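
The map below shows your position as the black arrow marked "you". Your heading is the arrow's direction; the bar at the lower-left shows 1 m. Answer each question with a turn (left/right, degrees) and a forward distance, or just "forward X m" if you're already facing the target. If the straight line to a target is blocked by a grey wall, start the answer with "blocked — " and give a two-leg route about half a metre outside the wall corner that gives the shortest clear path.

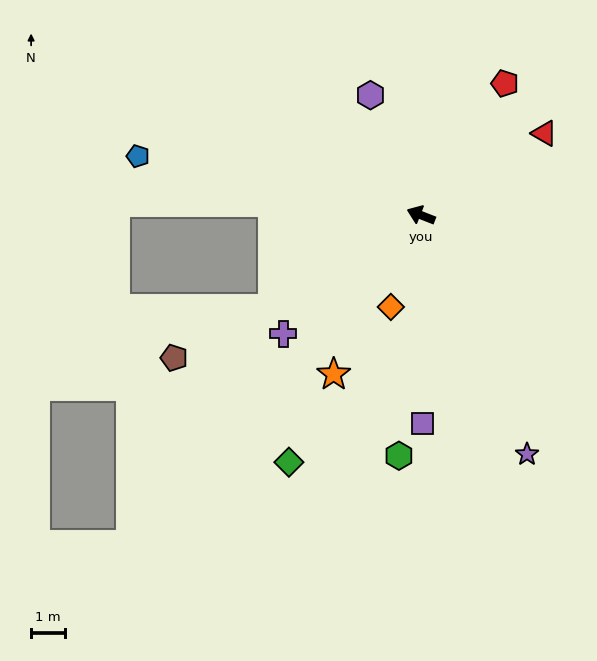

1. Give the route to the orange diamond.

turn left 93°, forward 2.8 m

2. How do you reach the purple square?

turn left 112°, forward 6.1 m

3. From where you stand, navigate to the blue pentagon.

turn left 10°, forward 8.5 m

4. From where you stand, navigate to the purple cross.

turn left 62°, forward 5.3 m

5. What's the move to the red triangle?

turn right 125°, forward 4.3 m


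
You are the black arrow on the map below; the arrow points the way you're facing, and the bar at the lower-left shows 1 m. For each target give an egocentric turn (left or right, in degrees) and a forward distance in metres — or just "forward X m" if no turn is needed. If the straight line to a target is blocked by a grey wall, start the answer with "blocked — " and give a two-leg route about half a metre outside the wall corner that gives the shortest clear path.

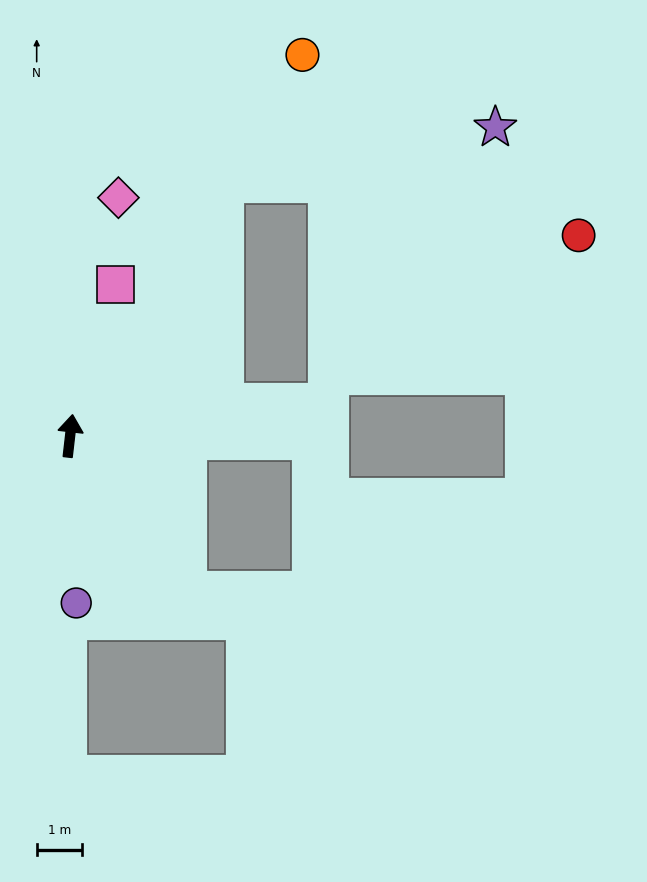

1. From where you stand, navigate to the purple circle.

turn right 171°, forward 3.7 m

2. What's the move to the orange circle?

turn right 25°, forward 9.9 m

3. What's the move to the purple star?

blocked — turn right 25°, forward 6.6 m, then turn right 47°, forward 6.1 m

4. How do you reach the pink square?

turn right 10°, forward 3.5 m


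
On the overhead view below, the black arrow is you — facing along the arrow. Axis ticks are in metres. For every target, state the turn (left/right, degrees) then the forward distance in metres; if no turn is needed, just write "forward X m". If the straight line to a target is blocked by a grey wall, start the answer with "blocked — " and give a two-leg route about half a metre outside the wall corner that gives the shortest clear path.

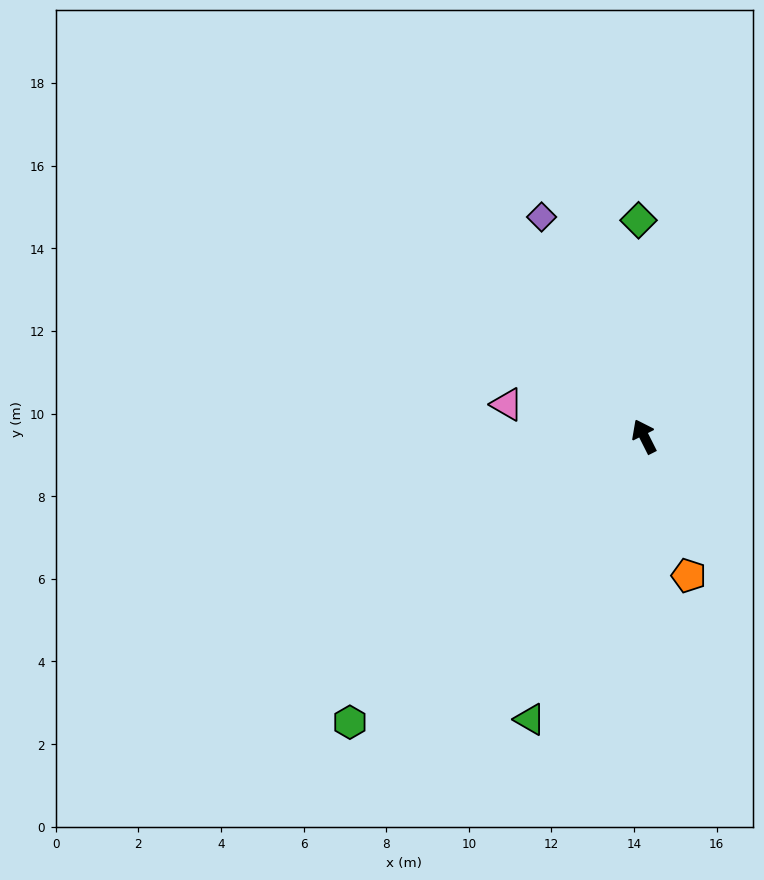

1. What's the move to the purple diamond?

forward 5.9 m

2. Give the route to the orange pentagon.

turn left 171°, forward 3.5 m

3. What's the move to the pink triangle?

turn left 50°, forward 3.4 m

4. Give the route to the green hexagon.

turn left 107°, forward 9.9 m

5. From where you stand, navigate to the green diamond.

turn right 25°, forward 5.2 m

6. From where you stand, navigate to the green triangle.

turn left 131°, forward 7.4 m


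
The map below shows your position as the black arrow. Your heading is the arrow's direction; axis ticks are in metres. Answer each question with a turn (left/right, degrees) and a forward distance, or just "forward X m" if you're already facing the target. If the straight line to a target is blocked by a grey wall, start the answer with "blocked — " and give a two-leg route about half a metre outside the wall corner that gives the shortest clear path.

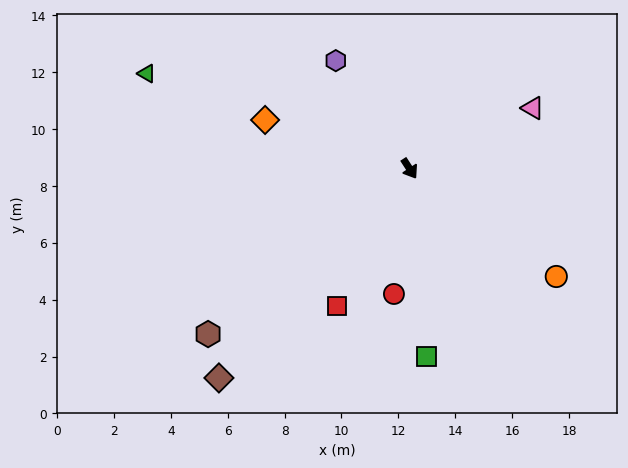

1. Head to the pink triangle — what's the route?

turn left 83°, forward 4.8 m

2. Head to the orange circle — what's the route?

turn left 21°, forward 6.4 m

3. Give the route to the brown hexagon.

turn right 84°, forward 9.2 m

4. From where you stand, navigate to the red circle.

turn right 40°, forward 4.4 m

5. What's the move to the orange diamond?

turn right 142°, forward 5.4 m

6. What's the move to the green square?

turn right 28°, forward 6.6 m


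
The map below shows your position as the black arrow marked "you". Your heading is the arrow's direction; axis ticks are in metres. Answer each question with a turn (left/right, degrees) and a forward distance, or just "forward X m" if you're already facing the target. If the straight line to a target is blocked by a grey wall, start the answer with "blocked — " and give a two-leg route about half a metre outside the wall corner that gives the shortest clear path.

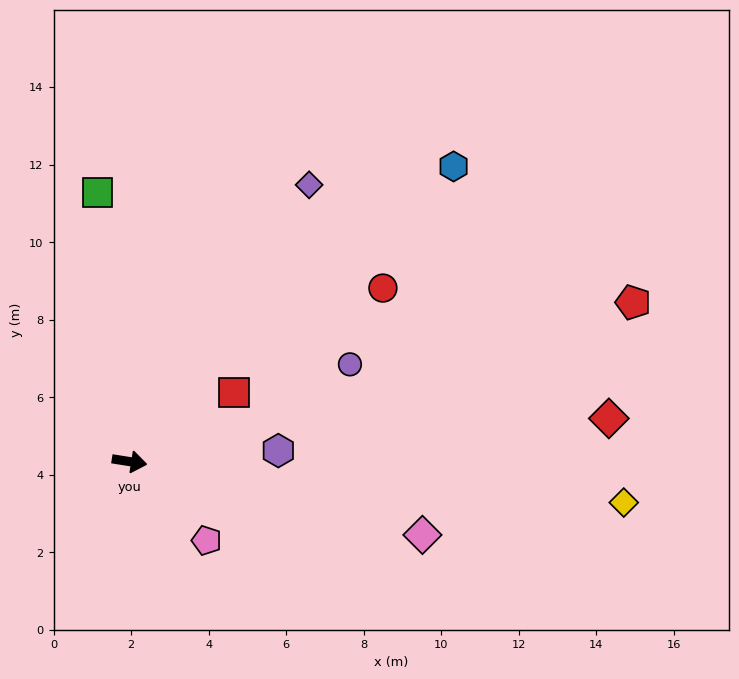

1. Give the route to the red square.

turn left 43°, forward 3.2 m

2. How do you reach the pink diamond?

turn right 5°, forward 7.8 m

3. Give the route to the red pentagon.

turn left 27°, forward 13.6 m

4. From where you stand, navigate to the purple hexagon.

turn left 13°, forward 3.8 m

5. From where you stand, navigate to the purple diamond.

turn left 66°, forward 8.5 m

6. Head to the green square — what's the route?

turn left 106°, forward 7.0 m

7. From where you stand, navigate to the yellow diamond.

turn left 4°, forward 12.8 m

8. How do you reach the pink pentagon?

turn right 37°, forward 2.8 m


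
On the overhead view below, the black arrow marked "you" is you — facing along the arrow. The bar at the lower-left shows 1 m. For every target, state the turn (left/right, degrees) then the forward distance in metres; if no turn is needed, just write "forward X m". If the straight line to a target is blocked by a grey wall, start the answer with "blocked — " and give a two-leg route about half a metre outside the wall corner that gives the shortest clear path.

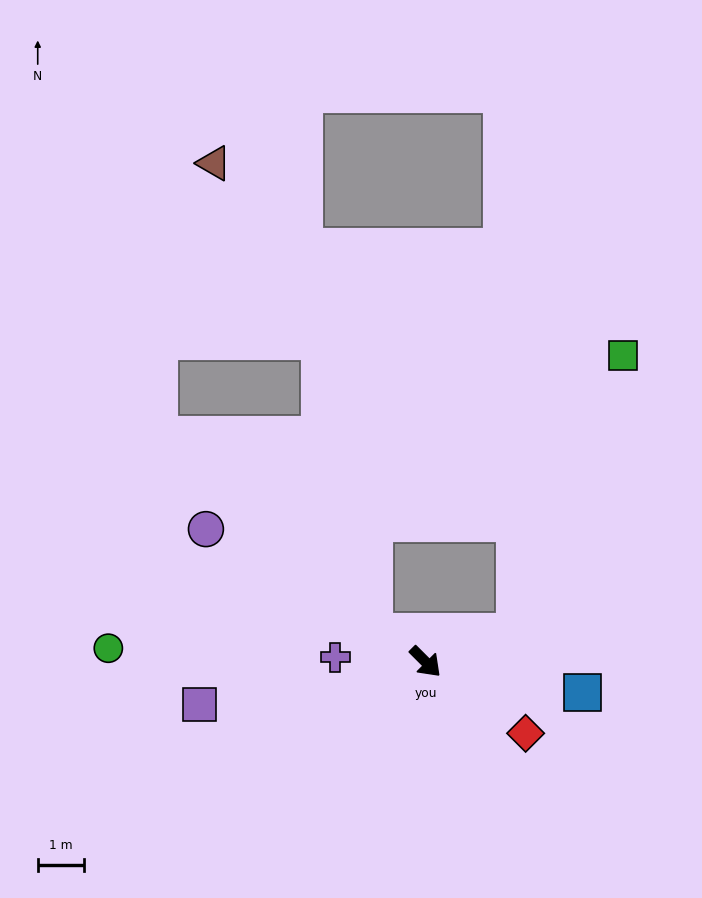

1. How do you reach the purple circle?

turn right 166°, forward 5.5 m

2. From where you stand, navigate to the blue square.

turn left 34°, forward 3.4 m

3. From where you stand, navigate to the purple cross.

turn right 138°, forward 1.9 m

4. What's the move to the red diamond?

turn left 9°, forward 2.6 m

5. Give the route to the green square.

blocked — turn left 63°, forward 2.0 m, then turn left 51°, forward 6.4 m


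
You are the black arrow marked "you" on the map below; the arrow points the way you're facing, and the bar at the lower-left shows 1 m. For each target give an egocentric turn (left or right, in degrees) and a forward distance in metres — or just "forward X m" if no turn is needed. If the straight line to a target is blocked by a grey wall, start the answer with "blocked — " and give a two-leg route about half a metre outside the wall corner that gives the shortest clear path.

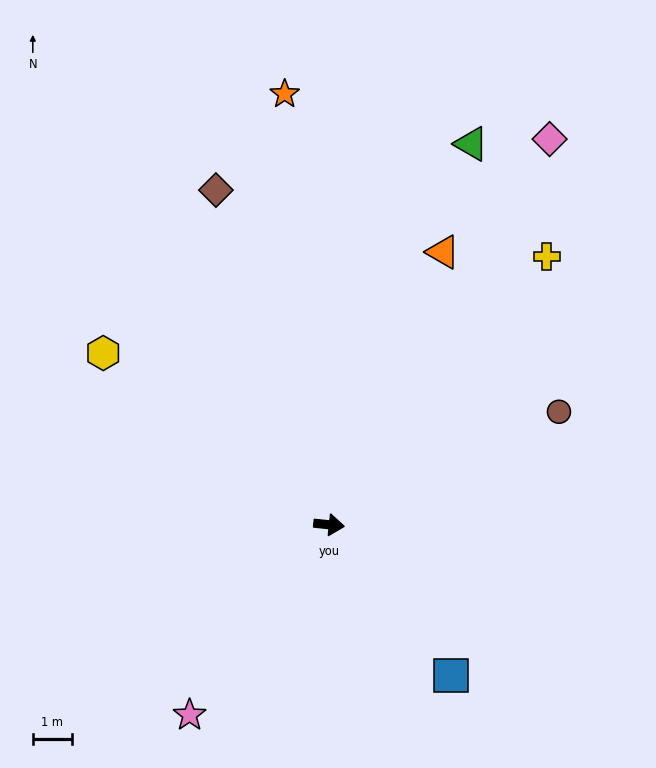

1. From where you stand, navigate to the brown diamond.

turn left 115°, forward 9.0 m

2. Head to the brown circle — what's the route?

turn left 32°, forward 6.5 m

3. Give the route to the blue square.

turn right 45°, forward 4.9 m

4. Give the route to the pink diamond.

turn left 66°, forward 11.3 m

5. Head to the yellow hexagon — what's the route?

turn left 149°, forward 7.2 m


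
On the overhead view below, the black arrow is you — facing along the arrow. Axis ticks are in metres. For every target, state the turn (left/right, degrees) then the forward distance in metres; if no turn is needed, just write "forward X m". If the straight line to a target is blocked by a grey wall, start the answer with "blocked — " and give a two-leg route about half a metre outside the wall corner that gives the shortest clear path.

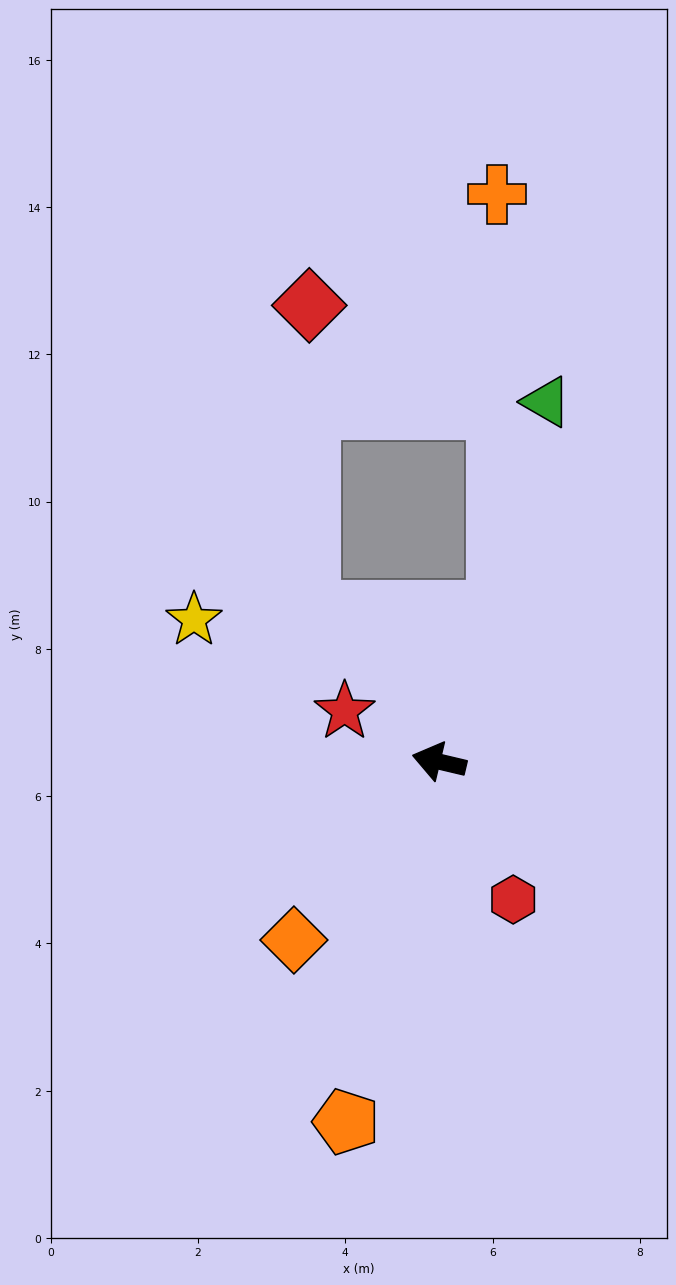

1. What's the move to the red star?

turn right 15°, forward 1.5 m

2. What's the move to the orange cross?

blocked — turn right 98°, forward 2.2 m, then turn left 21°, forward 5.7 m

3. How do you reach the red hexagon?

turn left 132°, forward 2.1 m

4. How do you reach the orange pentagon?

turn left 89°, forward 5.1 m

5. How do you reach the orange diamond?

turn left 64°, forward 3.1 m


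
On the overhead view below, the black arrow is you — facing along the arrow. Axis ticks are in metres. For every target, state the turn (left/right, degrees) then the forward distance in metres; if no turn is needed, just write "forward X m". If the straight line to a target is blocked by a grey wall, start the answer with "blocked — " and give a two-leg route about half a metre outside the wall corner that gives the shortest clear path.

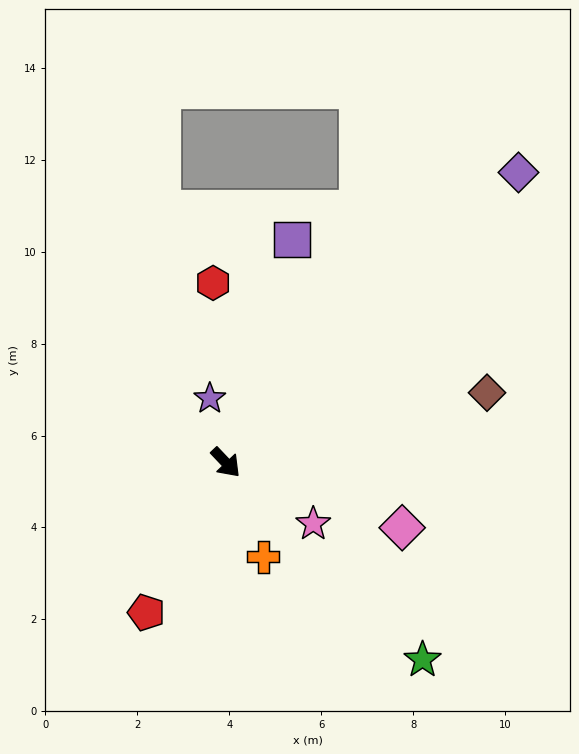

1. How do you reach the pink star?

turn left 12°, forward 2.3 m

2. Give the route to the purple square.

turn left 120°, forward 5.1 m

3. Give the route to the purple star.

turn left 151°, forward 1.4 m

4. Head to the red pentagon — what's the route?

turn right 71°, forward 3.7 m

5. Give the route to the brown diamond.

turn left 62°, forward 5.9 m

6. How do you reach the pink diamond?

turn left 26°, forward 4.1 m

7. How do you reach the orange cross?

turn right 22°, forward 2.2 m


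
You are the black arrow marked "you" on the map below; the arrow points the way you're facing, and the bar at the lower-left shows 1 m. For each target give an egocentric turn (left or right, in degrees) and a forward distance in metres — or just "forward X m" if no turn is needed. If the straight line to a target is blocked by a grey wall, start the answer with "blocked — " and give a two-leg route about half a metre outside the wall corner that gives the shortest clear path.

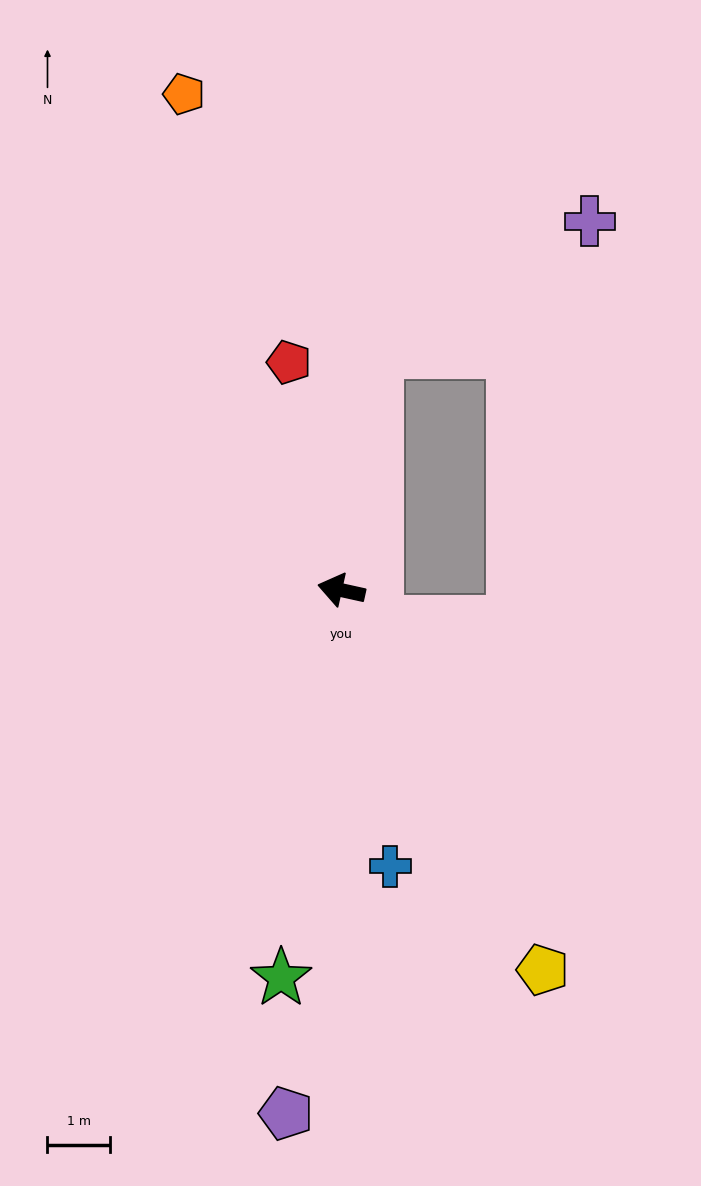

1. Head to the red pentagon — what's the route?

turn right 65°, forward 3.7 m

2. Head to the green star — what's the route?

turn left 94°, forward 6.3 m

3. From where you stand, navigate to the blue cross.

turn left 112°, forward 4.5 m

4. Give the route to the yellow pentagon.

turn left 130°, forward 6.9 m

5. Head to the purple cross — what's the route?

blocked — turn right 86°, forward 3.8 m, then turn right 50°, forward 4.0 m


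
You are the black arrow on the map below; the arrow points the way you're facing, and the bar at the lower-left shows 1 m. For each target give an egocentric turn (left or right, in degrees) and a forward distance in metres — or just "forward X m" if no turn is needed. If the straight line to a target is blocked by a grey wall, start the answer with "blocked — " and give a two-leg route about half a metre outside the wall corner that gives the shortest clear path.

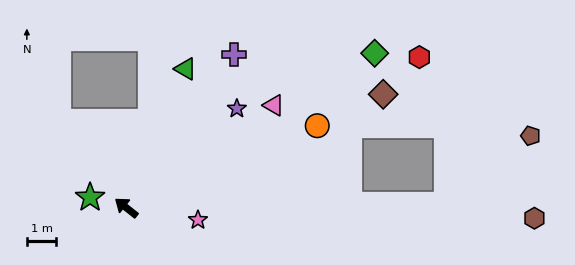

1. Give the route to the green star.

turn left 23°, forward 1.3 m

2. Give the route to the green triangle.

turn right 75°, forward 5.1 m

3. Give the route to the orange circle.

turn right 118°, forward 7.0 m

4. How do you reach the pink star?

turn right 151°, forward 2.5 m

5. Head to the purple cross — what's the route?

turn right 87°, forward 6.4 m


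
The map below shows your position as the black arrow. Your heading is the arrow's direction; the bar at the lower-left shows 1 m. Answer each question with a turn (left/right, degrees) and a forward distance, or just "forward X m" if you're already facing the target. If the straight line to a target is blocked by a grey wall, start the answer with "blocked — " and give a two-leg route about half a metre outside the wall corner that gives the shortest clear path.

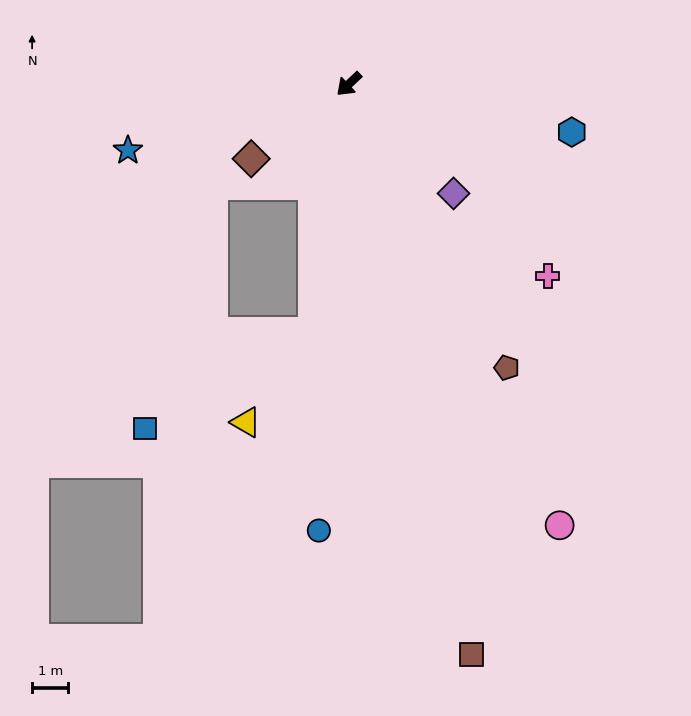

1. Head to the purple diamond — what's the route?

turn left 90°, forward 4.2 m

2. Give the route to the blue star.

turn right 27°, forward 6.4 m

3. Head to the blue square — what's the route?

blocked — turn left 39°, forward 6.9 m, then turn right 52°, forward 5.4 m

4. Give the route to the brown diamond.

turn right 6°, forward 3.4 m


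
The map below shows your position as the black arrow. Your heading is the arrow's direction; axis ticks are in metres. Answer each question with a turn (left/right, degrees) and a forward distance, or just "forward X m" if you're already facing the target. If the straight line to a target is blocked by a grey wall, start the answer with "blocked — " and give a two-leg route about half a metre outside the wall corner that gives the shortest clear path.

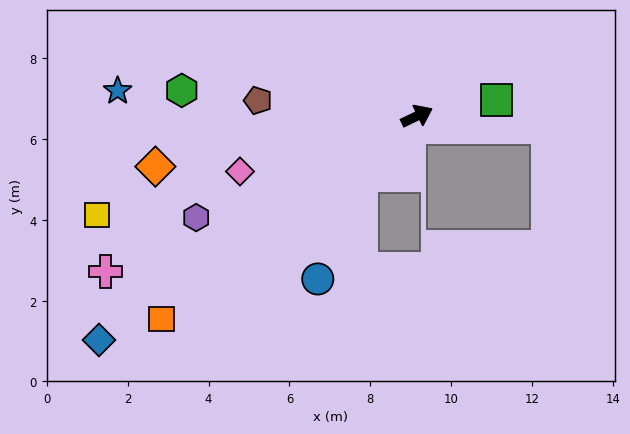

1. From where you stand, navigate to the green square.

turn right 14°, forward 2.0 m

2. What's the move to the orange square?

turn right 167°, forward 8.1 m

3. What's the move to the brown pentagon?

turn left 149°, forward 4.0 m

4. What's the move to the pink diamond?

turn left 172°, forward 4.6 m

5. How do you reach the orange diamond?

turn left 165°, forward 6.6 m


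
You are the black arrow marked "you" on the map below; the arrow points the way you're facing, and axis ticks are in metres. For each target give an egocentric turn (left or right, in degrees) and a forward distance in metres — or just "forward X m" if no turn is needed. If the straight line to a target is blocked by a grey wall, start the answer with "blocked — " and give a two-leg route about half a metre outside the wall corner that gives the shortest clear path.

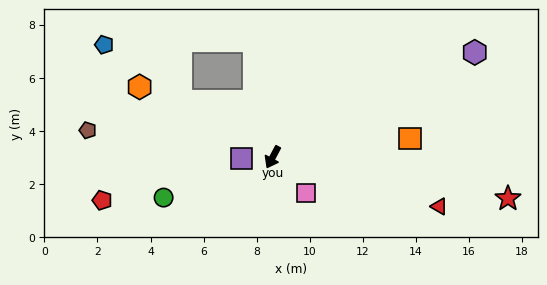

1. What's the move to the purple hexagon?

turn left 145°, forward 8.6 m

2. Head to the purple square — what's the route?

turn right 60°, forward 1.2 m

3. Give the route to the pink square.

turn left 71°, forward 1.9 m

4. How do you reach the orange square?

turn left 126°, forward 5.2 m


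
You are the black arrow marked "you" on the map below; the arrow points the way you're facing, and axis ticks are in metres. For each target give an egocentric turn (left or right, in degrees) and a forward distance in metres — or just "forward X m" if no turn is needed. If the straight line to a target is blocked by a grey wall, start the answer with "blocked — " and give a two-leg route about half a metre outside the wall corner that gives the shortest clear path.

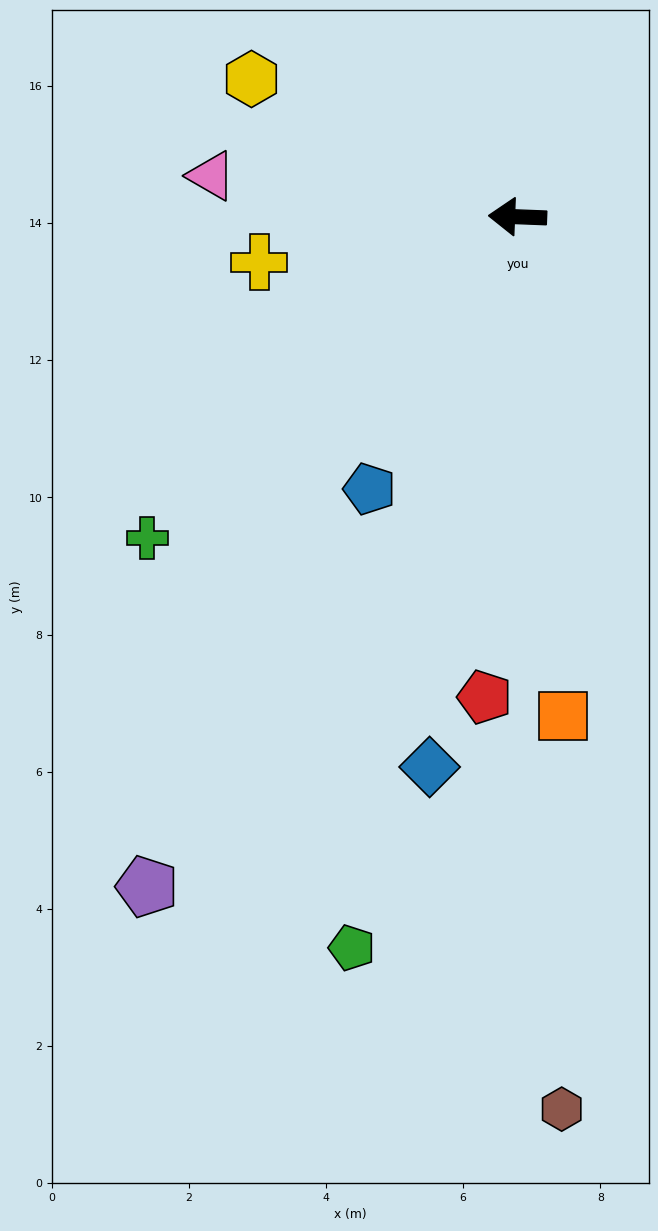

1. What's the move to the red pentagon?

turn left 88°, forward 7.0 m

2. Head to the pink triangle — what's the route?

turn right 5°, forward 4.5 m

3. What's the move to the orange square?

turn left 97°, forward 7.3 m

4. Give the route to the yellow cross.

turn left 12°, forward 3.8 m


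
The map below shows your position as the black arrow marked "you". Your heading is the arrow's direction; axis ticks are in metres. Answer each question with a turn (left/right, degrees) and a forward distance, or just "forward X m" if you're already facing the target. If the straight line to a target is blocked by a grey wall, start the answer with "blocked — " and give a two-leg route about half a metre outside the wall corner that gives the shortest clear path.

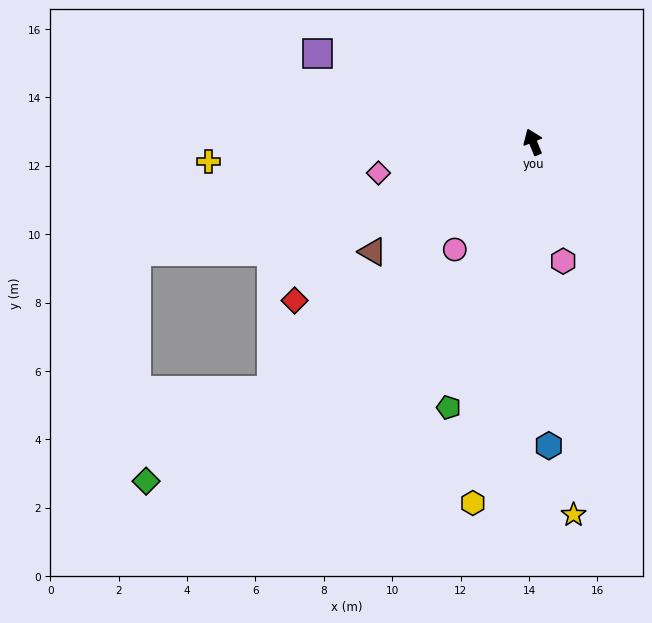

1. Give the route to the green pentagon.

turn left 140°, forward 8.1 m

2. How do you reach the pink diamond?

turn left 79°, forward 4.6 m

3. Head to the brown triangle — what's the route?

turn left 102°, forward 5.7 m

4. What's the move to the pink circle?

turn left 122°, forward 3.9 m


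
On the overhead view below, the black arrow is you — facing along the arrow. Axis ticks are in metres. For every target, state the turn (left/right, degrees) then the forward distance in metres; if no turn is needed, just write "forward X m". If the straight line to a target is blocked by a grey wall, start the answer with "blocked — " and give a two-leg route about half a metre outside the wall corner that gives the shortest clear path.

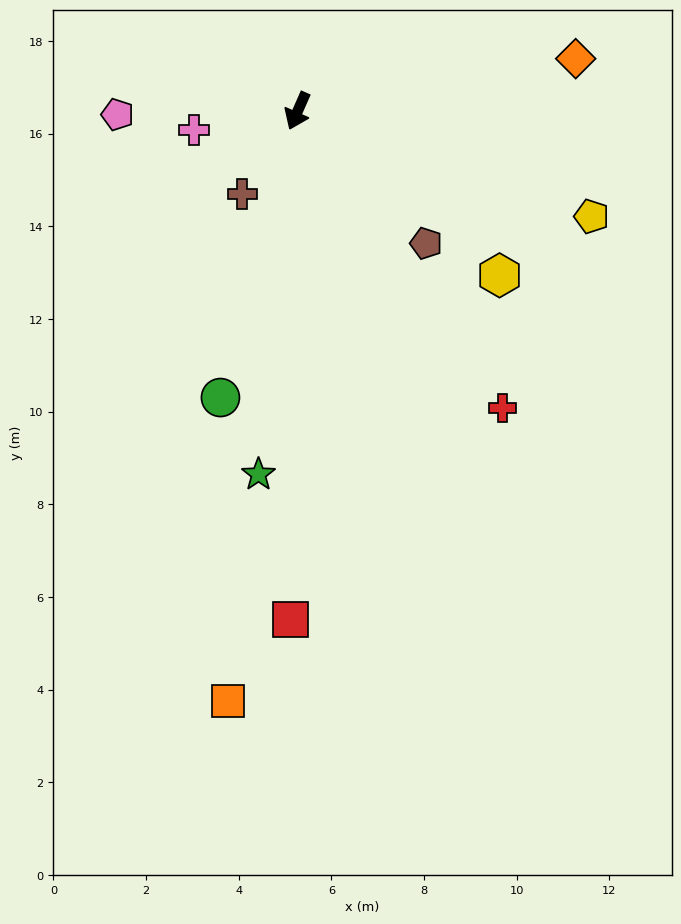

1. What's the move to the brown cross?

turn right 10°, forward 2.2 m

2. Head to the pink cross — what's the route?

turn right 56°, forward 2.3 m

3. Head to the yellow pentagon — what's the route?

turn left 94°, forward 6.7 m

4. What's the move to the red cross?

turn left 58°, forward 7.8 m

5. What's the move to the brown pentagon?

turn left 68°, forward 4.0 m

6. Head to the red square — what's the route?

turn left 23°, forward 11.0 m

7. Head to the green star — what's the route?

turn left 18°, forward 7.9 m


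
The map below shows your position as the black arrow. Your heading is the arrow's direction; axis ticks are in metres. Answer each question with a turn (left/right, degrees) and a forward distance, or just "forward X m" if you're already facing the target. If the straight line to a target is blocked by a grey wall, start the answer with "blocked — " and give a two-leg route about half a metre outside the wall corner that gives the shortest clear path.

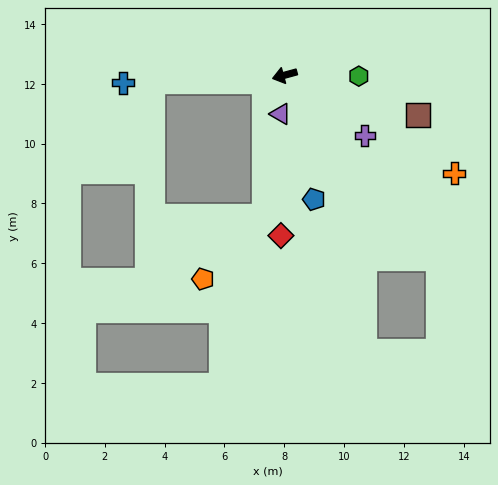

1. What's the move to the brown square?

turn left 148°, forward 4.7 m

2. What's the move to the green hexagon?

turn left 164°, forward 2.5 m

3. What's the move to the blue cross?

turn right 13°, forward 5.4 m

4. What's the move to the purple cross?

turn left 128°, forward 3.4 m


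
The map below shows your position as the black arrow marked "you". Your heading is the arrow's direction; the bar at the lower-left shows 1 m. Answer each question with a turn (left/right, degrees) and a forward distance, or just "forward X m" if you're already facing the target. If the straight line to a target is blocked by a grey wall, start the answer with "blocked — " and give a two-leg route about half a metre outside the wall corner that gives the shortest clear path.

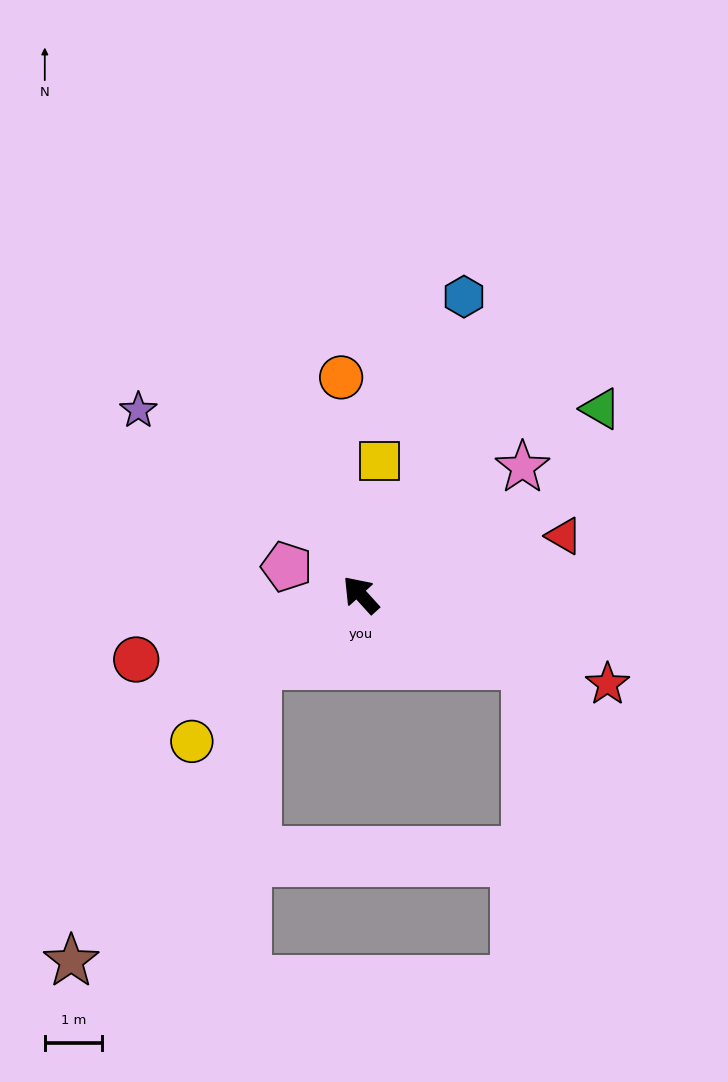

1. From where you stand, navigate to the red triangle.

turn right 116°, forward 3.7 m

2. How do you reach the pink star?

turn right 94°, forward 3.6 m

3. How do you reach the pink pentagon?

turn left 27°, forward 1.4 m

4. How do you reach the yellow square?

turn right 50°, forward 2.4 m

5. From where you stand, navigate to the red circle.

turn left 64°, forward 4.1 m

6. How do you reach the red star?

turn right 152°, forward 4.6 m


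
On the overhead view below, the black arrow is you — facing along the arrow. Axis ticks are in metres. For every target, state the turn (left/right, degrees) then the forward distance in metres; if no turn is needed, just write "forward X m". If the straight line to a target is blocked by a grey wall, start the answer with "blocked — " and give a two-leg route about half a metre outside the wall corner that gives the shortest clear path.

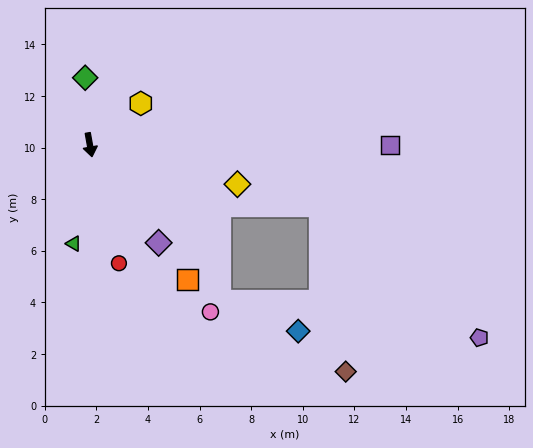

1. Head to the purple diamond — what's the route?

turn left 25°, forward 4.6 m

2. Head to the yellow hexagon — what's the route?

turn left 119°, forward 2.5 m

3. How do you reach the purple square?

turn left 80°, forward 11.6 m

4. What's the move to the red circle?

turn left 4°, forward 4.7 m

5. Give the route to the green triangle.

turn right 19°, forward 3.9 m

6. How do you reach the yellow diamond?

turn left 65°, forward 5.9 m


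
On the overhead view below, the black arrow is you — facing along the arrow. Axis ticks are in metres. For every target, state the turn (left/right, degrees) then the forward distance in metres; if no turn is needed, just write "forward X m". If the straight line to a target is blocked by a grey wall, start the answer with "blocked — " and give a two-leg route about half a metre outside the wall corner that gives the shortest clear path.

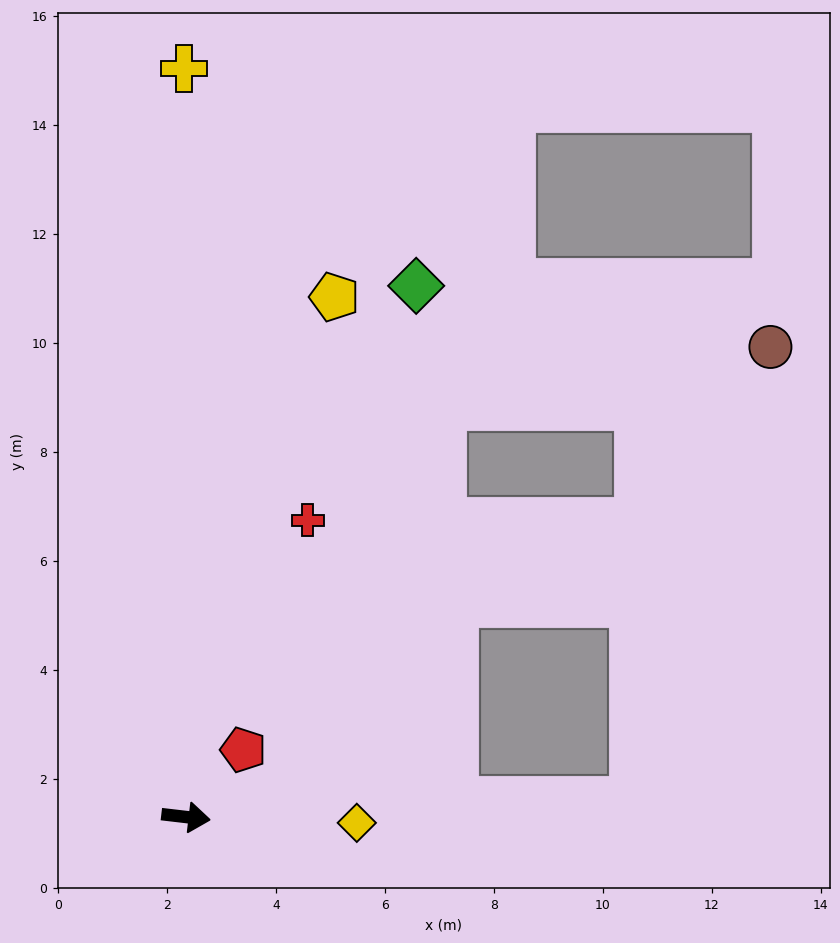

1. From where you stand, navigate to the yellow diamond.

turn left 5°, forward 3.1 m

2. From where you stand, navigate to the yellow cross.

turn left 97°, forward 13.7 m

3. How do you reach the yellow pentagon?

turn left 81°, forward 9.9 m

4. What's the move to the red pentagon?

turn left 56°, forward 1.6 m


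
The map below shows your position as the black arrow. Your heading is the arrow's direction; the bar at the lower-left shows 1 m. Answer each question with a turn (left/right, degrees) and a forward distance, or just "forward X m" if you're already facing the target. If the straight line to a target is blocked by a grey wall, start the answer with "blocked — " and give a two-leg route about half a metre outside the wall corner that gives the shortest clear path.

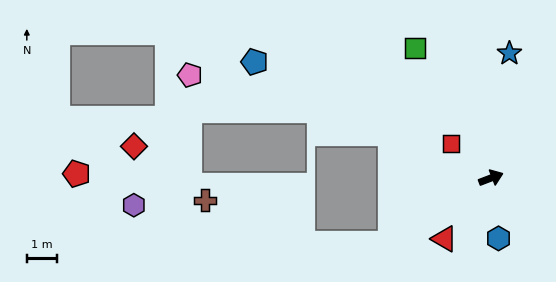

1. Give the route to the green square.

turn left 99°, forward 5.1 m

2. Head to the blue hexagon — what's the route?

turn right 104°, forward 2.0 m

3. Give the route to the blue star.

turn left 61°, forward 4.2 m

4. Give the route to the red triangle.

turn right 148°, forward 2.6 m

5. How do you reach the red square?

turn left 118°, forward 1.8 m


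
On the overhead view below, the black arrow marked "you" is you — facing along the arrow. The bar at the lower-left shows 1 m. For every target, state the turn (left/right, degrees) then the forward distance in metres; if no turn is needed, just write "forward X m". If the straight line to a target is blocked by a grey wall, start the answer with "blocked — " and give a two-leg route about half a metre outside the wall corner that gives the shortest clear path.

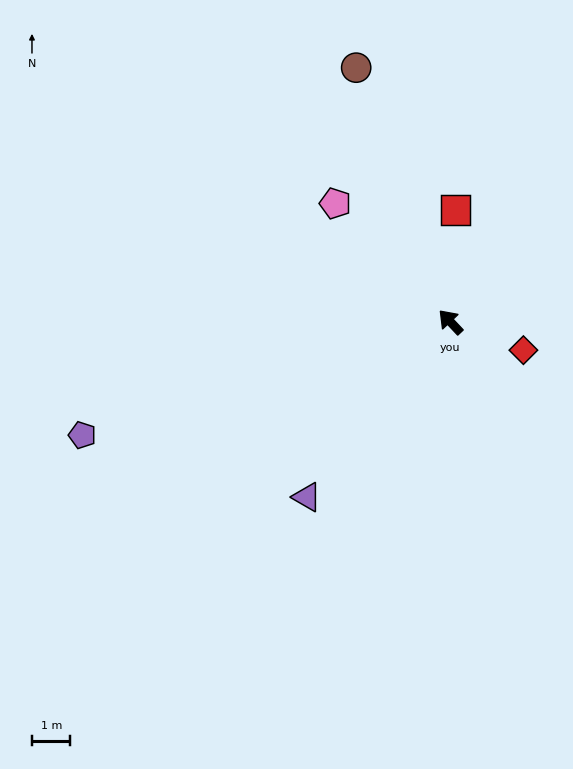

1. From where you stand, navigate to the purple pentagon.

turn left 64°, forward 10.0 m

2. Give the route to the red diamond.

turn right 154°, forward 2.0 m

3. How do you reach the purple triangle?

turn left 97°, forward 5.9 m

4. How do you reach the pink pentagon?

forward 4.3 m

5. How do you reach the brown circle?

turn right 23°, forward 7.0 m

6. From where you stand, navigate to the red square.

turn right 46°, forward 2.9 m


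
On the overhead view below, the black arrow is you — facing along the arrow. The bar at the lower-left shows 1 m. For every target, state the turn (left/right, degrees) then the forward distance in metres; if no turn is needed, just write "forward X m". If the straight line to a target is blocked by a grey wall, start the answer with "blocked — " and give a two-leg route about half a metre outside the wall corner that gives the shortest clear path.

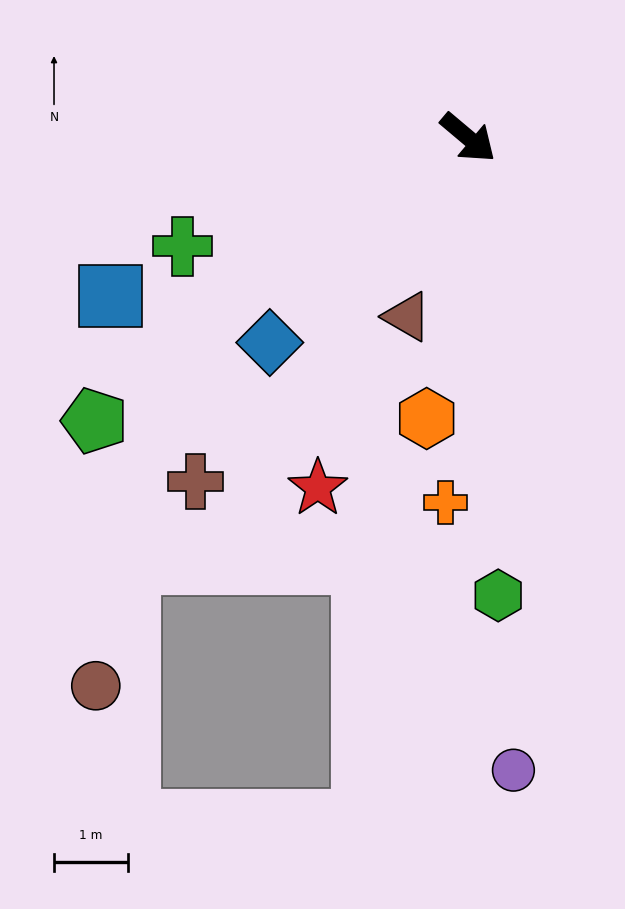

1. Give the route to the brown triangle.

turn right 69°, forward 2.6 m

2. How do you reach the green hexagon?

turn right 46°, forward 6.2 m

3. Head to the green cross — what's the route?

turn right 119°, forward 4.1 m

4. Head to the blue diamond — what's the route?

turn right 94°, forward 3.9 m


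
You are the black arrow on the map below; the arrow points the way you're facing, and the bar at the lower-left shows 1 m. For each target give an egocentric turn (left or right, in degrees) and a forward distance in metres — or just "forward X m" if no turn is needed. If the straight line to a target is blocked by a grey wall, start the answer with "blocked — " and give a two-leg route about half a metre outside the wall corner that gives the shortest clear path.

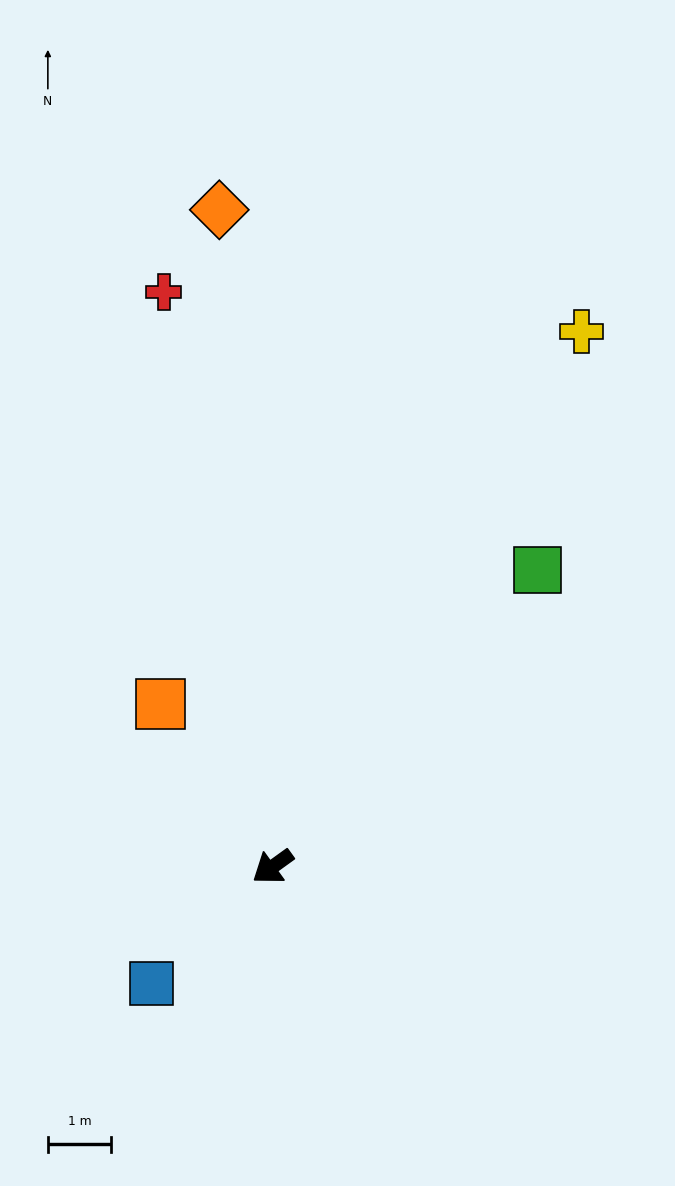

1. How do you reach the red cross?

turn right 115°, forward 9.2 m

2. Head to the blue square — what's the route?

turn left 8°, forward 2.6 m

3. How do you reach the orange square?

turn right 91°, forward 3.1 m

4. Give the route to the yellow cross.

turn right 156°, forward 9.7 m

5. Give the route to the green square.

turn right 168°, forward 6.3 m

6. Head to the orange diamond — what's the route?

turn right 121°, forward 10.4 m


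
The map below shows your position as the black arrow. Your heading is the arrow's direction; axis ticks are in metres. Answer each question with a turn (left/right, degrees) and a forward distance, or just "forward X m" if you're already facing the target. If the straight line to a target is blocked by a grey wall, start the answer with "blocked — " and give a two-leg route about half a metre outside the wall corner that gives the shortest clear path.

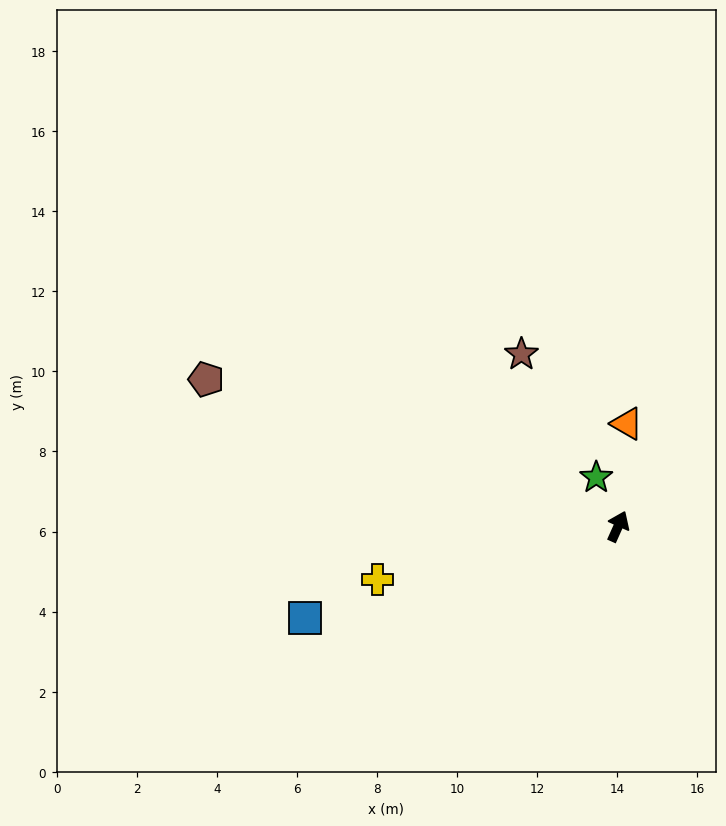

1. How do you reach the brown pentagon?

turn left 94°, forward 10.9 m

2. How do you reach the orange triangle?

turn left 19°, forward 2.6 m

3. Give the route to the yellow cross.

turn left 127°, forward 6.2 m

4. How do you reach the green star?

turn left 48°, forward 1.3 m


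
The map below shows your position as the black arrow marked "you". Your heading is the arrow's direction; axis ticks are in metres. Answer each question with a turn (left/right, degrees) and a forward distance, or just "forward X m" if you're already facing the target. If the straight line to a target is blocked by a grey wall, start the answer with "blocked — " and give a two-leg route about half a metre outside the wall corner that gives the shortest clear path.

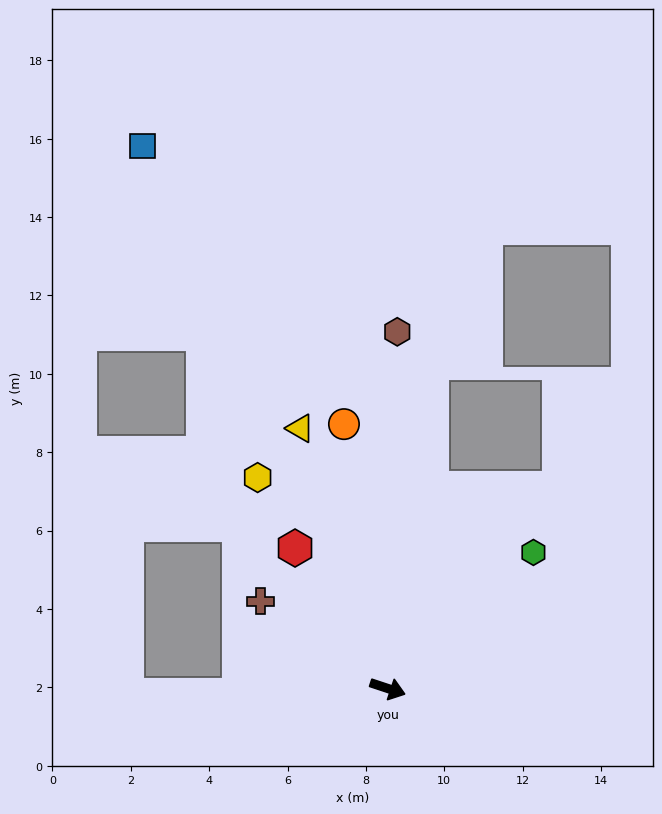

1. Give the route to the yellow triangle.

turn left 127°, forward 7.0 m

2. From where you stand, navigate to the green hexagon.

turn left 61°, forward 5.1 m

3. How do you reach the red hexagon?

turn left 142°, forward 4.3 m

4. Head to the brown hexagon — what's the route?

turn left 107°, forward 9.1 m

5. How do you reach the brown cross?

turn left 164°, forward 3.9 m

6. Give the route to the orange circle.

turn left 118°, forward 6.8 m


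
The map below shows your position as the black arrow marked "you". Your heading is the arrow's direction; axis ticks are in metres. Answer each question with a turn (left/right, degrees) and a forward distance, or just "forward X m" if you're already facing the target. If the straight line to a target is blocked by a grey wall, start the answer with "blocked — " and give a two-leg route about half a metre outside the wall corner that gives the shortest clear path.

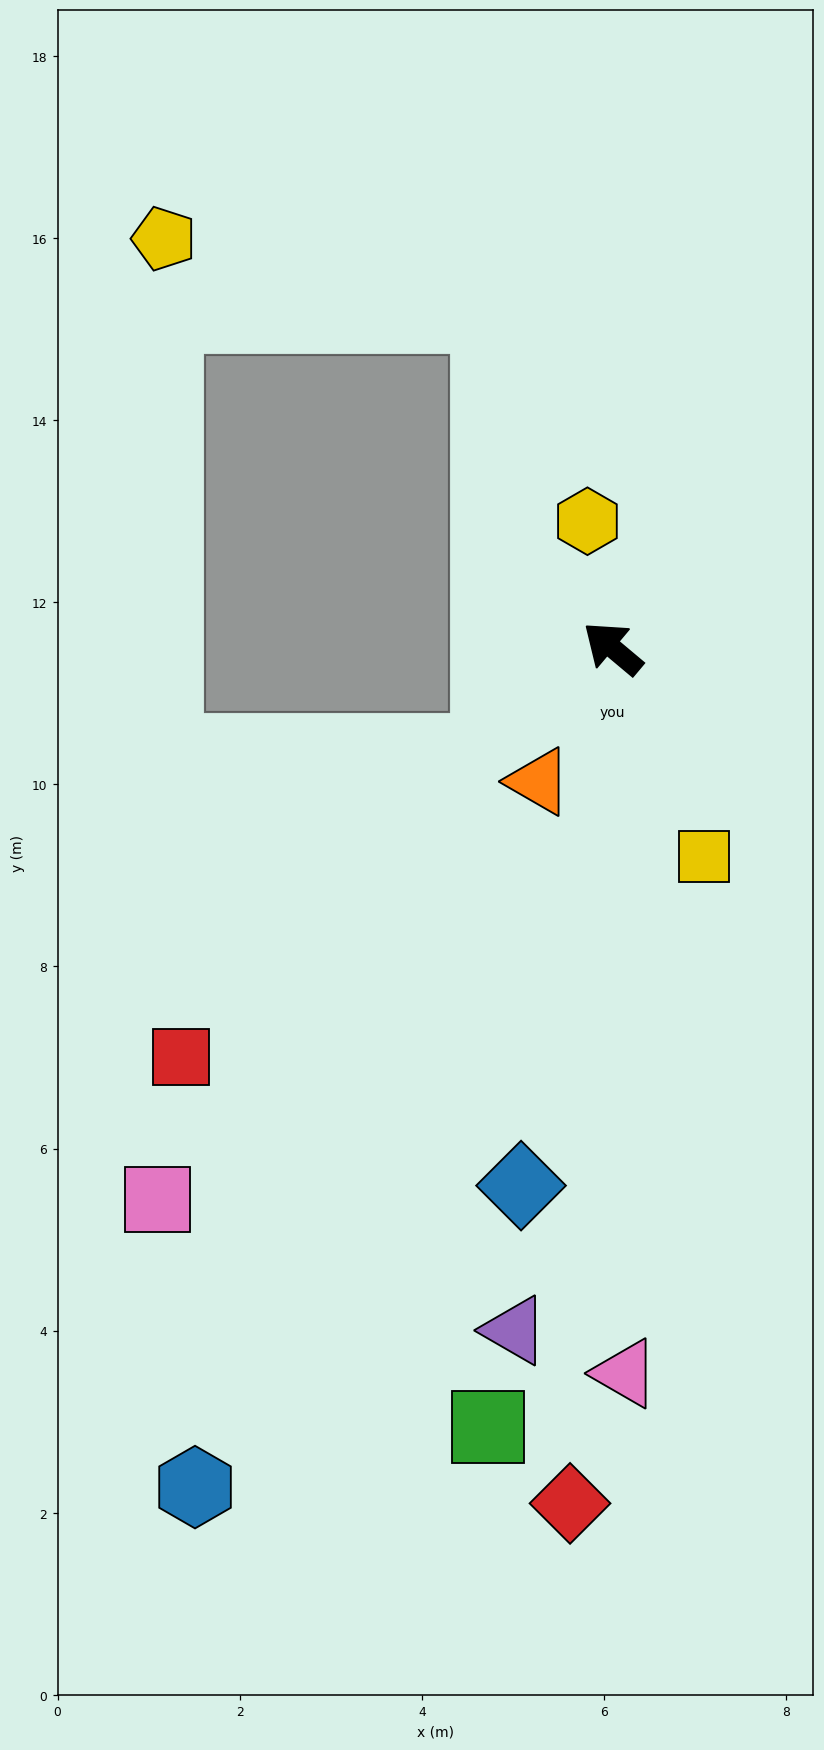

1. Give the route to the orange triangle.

turn left 101°, forward 1.7 m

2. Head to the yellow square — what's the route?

turn left 154°, forward 2.5 m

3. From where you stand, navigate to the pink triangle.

turn left 131°, forward 8.0 m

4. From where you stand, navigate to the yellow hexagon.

turn right 39°, forward 1.4 m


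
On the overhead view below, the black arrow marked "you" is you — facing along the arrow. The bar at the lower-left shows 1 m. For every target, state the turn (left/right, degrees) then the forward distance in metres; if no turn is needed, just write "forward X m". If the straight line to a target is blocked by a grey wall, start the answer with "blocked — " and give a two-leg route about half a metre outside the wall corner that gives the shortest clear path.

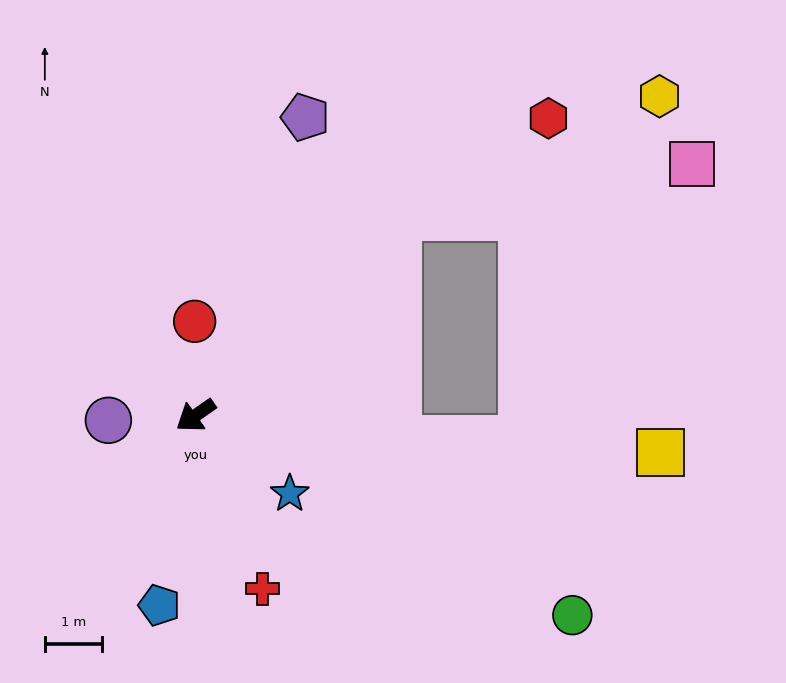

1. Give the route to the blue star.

turn left 105°, forward 2.1 m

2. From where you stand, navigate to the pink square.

blocked — turn right 170°, forward 4.9 m, then turn right 35°, forward 5.2 m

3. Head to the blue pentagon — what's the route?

turn left 44°, forward 3.4 m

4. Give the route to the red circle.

turn right 124°, forward 1.6 m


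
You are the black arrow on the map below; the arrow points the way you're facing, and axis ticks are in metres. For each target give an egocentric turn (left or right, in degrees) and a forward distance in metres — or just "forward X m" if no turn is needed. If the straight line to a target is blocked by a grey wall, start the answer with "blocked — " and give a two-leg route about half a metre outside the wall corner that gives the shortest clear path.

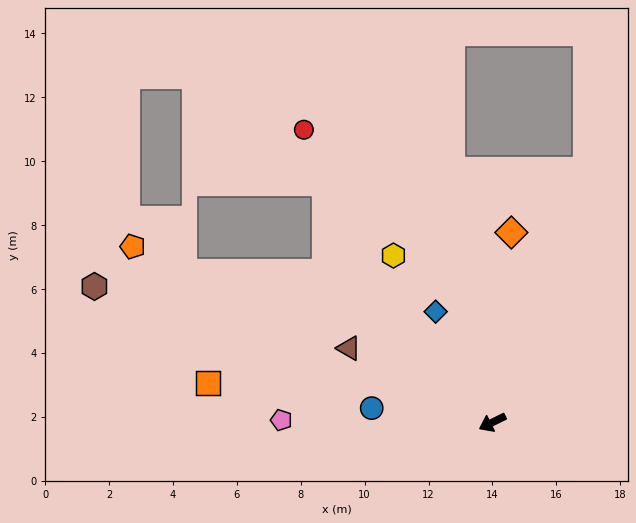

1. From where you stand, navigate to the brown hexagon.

turn right 45°, forward 13.2 m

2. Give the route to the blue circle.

turn right 33°, forward 3.8 m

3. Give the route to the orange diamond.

turn right 122°, forward 6.0 m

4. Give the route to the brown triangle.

turn right 54°, forward 5.1 m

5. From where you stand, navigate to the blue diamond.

turn right 89°, forward 3.9 m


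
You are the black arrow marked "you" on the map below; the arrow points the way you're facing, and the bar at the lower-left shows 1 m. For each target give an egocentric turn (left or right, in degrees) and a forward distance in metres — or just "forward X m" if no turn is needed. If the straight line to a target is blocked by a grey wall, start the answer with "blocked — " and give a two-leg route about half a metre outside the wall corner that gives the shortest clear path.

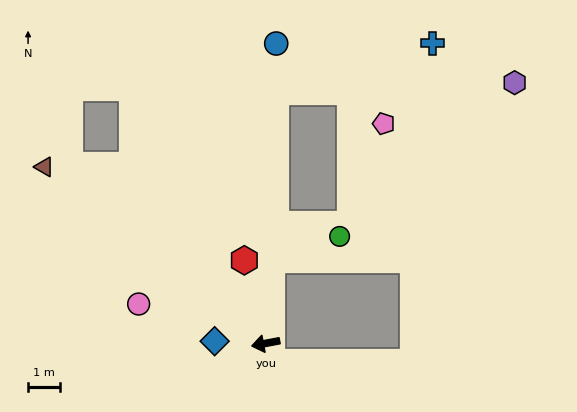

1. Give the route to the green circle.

blocked — turn right 105°, forward 2.6 m, then turn right 67°, forward 2.3 m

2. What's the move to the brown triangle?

turn right 49°, forward 8.9 m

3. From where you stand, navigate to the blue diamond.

turn right 13°, forward 1.6 m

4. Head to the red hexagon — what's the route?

turn right 86°, forward 2.7 m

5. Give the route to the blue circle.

turn right 103°, forward 9.5 m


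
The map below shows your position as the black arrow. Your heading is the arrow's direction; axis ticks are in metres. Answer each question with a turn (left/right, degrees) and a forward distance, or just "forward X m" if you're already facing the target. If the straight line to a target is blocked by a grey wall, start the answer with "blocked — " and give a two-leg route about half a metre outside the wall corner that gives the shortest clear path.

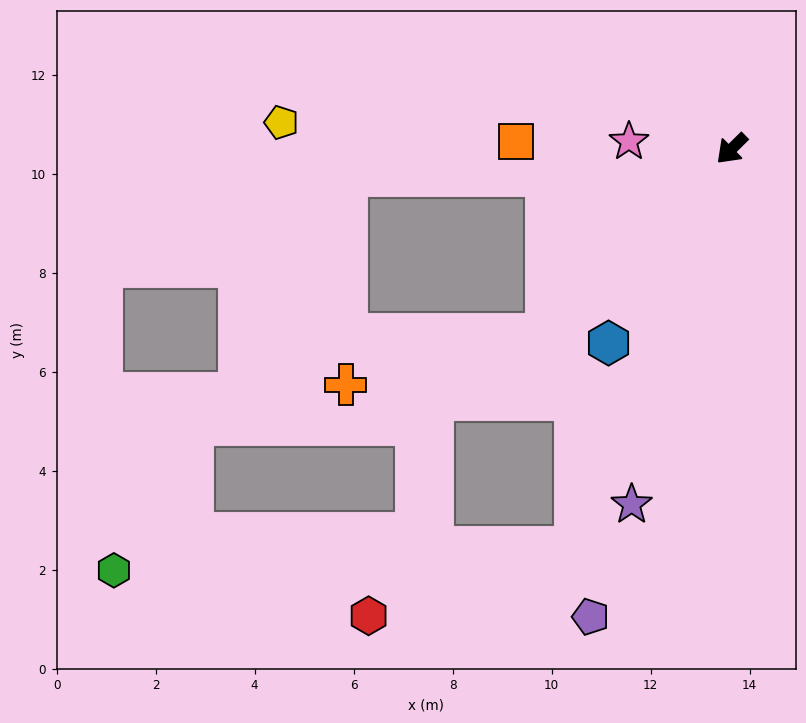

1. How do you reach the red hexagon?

blocked — turn left 24°, forward 8.6 m, then turn right 50°, forward 4.4 m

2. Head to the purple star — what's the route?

turn left 30°, forward 7.5 m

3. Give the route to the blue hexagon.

turn left 13°, forward 4.6 m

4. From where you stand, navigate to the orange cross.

blocked — forward 5.3 m, then turn right 31°, forward 4.2 m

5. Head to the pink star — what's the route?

turn right 49°, forward 2.1 m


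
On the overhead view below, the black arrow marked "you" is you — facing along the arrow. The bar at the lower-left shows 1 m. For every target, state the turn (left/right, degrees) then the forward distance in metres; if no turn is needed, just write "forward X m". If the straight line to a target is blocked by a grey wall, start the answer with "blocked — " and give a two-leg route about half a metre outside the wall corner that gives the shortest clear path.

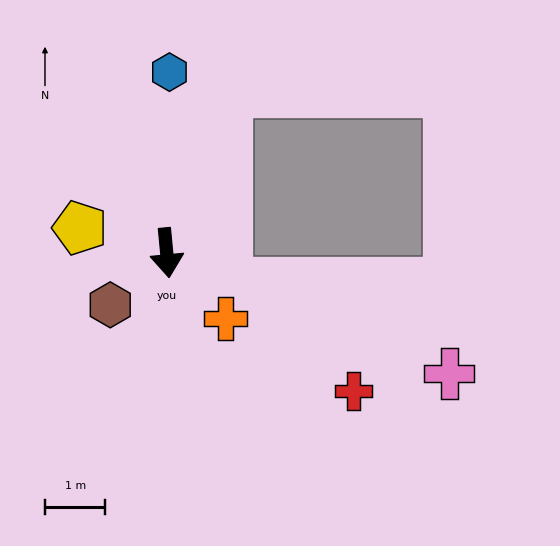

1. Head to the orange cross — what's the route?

turn left 36°, forward 1.5 m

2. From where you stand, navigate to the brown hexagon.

turn right 53°, forward 1.3 m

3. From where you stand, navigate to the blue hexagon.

turn left 174°, forward 3.0 m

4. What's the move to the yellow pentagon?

turn right 111°, forward 1.5 m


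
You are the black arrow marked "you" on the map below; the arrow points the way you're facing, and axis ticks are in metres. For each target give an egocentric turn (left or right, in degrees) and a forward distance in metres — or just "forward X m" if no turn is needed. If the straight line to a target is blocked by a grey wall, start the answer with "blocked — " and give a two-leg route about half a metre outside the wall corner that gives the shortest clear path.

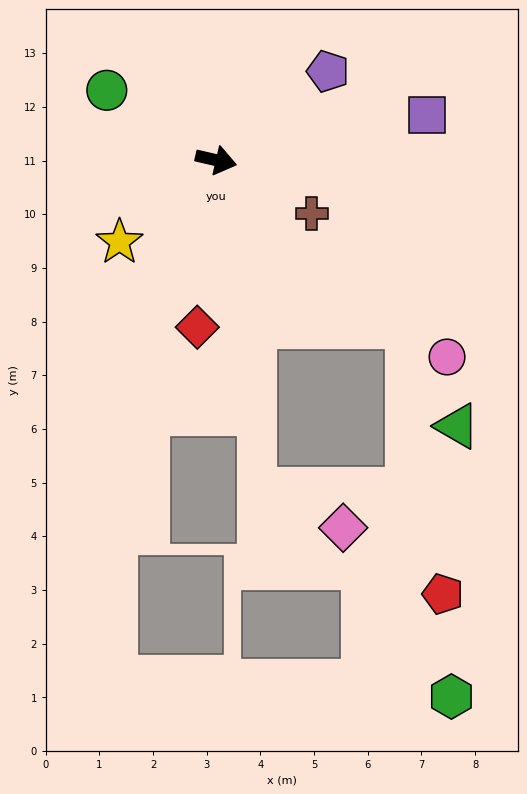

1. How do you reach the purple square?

turn left 25°, forward 4.0 m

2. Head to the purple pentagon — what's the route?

turn left 51°, forward 2.7 m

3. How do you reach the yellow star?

turn right 127°, forward 2.4 m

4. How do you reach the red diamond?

turn right 83°, forward 3.1 m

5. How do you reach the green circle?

turn left 160°, forward 2.4 m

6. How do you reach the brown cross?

turn right 16°, forward 2.0 m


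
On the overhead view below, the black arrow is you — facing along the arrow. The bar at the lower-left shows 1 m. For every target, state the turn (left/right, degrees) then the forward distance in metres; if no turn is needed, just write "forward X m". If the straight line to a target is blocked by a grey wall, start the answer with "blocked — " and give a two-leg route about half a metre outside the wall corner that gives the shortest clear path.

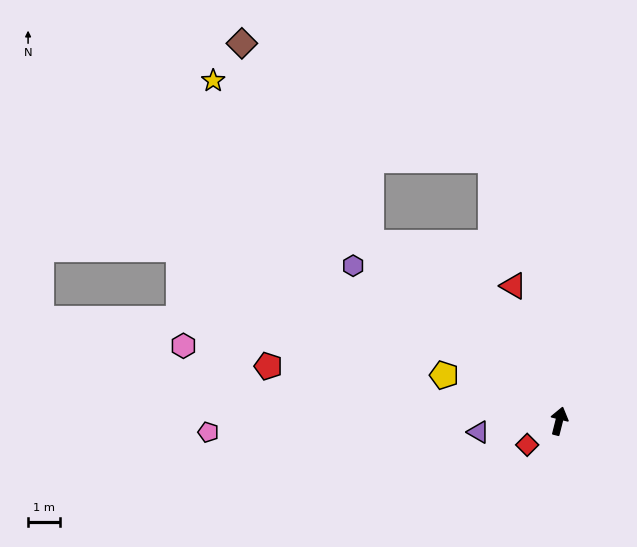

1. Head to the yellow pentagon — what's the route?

turn left 82°, forward 3.9 m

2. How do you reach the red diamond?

turn left 141°, forward 1.3 m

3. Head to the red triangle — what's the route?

turn left 33°, forward 4.5 m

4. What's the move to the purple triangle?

turn left 112°, forward 2.6 m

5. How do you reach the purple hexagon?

turn left 67°, forward 8.2 m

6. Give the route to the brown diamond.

blocked — turn left 61°, forward 8.2 m, then turn right 14°, forward 7.5 m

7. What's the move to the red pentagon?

turn left 93°, forward 9.4 m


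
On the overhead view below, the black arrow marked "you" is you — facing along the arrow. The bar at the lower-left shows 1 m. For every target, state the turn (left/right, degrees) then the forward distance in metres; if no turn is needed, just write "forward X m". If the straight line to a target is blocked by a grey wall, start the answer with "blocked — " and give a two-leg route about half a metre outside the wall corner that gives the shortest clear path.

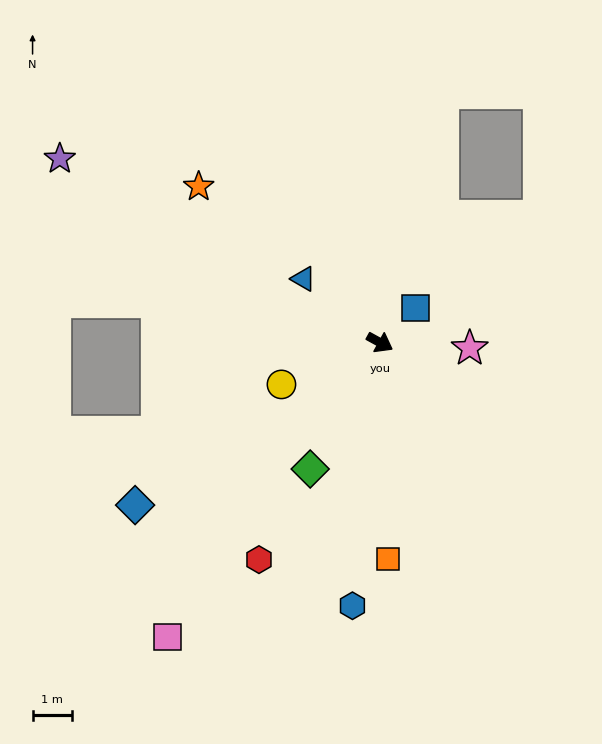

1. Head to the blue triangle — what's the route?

turn left 169°, forward 2.5 m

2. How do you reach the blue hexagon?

turn right 67°, forward 6.8 m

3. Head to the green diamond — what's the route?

turn right 90°, forward 3.7 m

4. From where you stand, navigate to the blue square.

turn left 73°, forward 1.3 m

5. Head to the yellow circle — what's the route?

turn right 128°, forward 2.7 m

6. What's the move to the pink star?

turn left 25°, forward 2.3 m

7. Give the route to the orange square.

turn right 59°, forward 5.5 m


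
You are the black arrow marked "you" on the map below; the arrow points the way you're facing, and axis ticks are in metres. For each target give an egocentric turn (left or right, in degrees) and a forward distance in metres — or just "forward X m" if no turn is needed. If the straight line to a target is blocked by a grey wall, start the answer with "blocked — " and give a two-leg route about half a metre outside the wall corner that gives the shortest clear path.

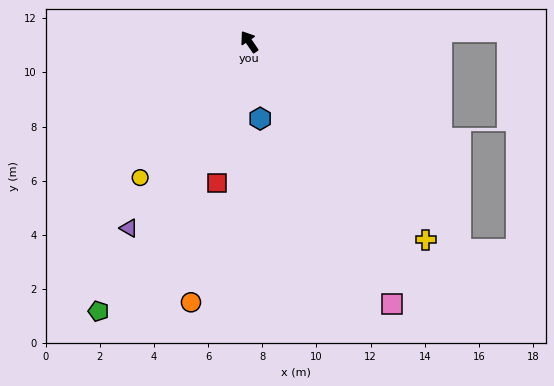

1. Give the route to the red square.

turn left 133°, forward 5.4 m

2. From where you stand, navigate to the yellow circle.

turn left 107°, forward 6.4 m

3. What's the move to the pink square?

turn left 174°, forward 11.0 m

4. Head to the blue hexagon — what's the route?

turn left 154°, forward 2.9 m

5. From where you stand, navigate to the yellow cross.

turn right 173°, forward 9.8 m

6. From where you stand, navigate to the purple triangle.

turn left 113°, forward 8.2 m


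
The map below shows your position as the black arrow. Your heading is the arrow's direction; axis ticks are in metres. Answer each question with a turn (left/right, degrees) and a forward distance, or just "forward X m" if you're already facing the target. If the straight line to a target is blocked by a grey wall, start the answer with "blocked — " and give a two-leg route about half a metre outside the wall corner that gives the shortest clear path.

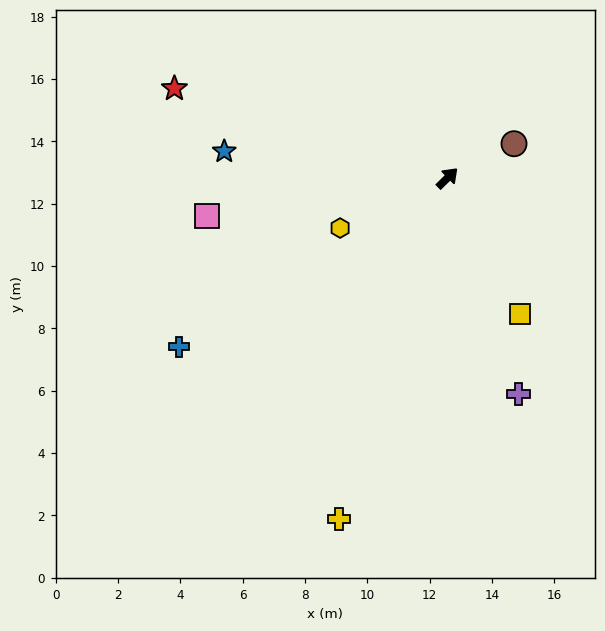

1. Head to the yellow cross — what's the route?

turn right 152°, forward 11.5 m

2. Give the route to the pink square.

turn left 144°, forward 7.8 m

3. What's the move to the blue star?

turn left 129°, forward 7.2 m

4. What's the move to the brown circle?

turn right 17°, forward 2.4 m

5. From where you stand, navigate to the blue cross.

turn left 168°, forward 10.2 m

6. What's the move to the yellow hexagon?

turn left 160°, forward 3.8 m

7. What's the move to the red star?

turn left 117°, forward 9.2 m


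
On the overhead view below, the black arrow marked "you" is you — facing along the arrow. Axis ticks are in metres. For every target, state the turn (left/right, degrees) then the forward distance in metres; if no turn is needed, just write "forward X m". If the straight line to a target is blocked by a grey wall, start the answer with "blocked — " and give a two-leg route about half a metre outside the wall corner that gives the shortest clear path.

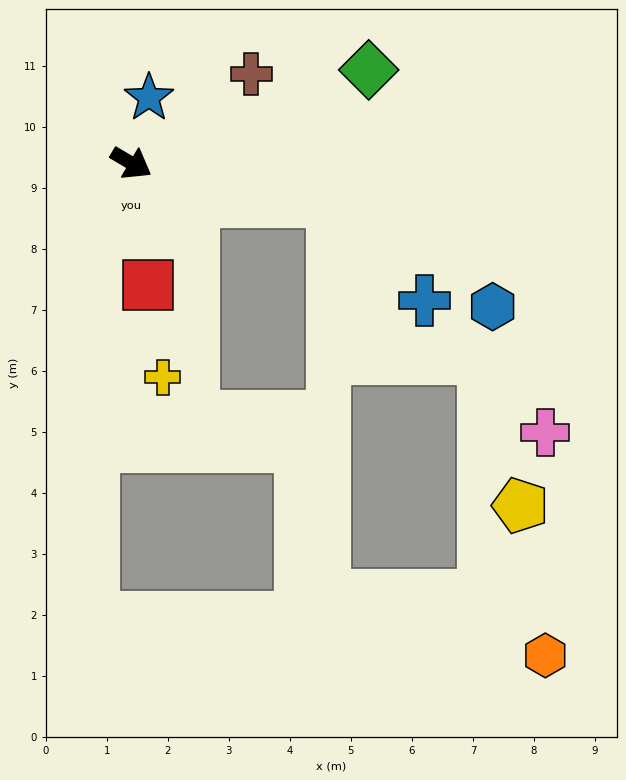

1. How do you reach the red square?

turn right 52°, forward 2.0 m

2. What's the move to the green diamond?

turn left 52°, forward 4.2 m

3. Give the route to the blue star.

turn left 105°, forward 1.1 m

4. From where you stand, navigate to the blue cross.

blocked — turn left 20°, forward 3.4 m, then turn right 37°, forward 2.2 m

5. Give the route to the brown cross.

turn left 67°, forward 2.5 m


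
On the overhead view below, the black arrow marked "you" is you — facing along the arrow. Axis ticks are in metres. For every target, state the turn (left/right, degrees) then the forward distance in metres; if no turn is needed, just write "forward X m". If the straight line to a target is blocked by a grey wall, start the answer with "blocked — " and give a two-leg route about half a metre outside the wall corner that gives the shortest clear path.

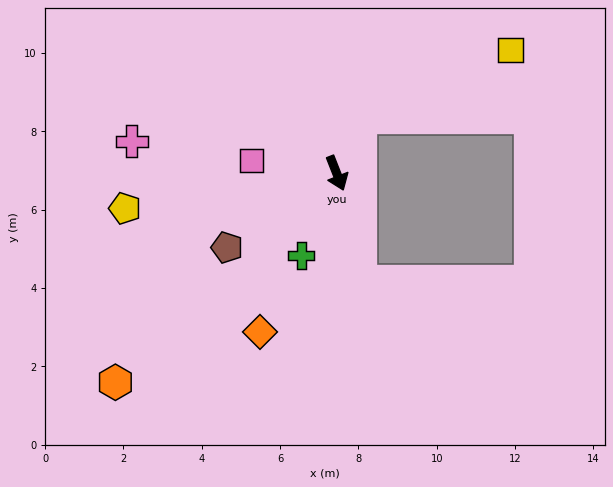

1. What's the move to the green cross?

turn right 45°, forward 2.3 m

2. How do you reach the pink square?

turn right 120°, forward 2.2 m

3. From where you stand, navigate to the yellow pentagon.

turn right 102°, forward 5.5 m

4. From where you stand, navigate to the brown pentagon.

turn right 77°, forward 3.4 m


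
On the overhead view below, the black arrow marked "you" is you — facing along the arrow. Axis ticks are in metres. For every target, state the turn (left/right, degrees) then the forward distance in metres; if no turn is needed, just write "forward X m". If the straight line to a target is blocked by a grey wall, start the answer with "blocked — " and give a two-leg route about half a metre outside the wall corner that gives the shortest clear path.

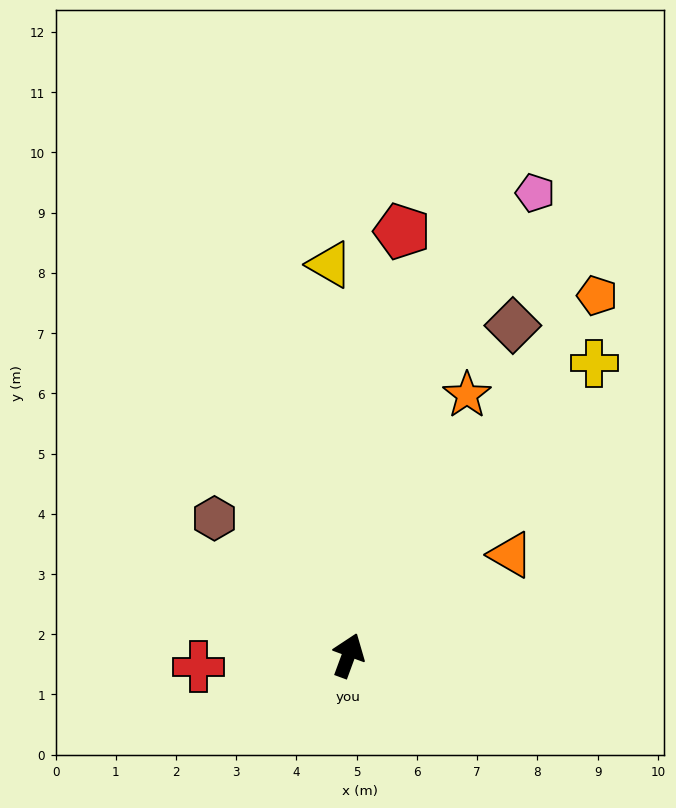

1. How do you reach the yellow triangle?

turn left 23°, forward 6.5 m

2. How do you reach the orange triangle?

turn right 38°, forward 3.2 m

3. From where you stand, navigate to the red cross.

turn left 115°, forward 2.5 m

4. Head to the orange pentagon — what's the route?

turn right 14°, forward 7.3 m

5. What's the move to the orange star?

turn right 4°, forward 4.7 m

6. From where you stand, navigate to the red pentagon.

turn left 13°, forward 7.1 m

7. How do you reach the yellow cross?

turn right 20°, forward 6.3 m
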